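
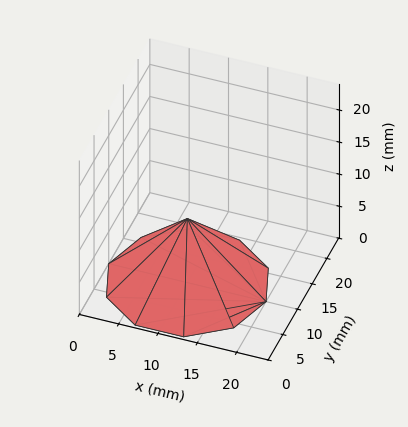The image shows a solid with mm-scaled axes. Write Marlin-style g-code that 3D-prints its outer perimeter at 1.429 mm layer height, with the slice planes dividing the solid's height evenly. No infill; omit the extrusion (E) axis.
Reading the render: the shape is a regular 10-sided pyramid, base circumscribed radius ≈ 10 mm, apex at z ≈ 10 mm (dimensions read to the nearest mm from the axis ticks). For the g-code, the solid's height is divided into equal slices at the stated Δz and each level perimeter traced with G1 moves after a G0 lift.

; perimeter-only toolpath
G21 ; units = mm
G90 ; absolute positioning
G28 ; home
; layer 1
G0 Z1.429
G0 X18.571 Y10.000
G1 X16.934 Y15.038
G1 X12.649 Y18.152
G1 X7.351 Y18.152
G1 X3.066 Y15.038
G1 X1.429 Y10.000
G1 X3.066 Y4.962
G1 X7.351 Y1.848
G1 X12.649 Y1.848
G1 X16.934 Y4.962
G1 X18.571 Y10.000
; layer 2
G0 Z2.857
G0 X17.143 Y10.000
G1 X15.779 Y14.199
G1 X12.207 Y16.794
G1 X7.793 Y16.794
G1 X4.221 Y14.199
G1 X2.857 Y10.000
G1 X4.221 Y5.801
G1 X7.793 Y3.206
G1 X12.207 Y3.206
G1 X15.779 Y5.801
G1 X17.143 Y10.000
; layer 3
G0 Z4.286
G0 X15.714 Y10.000
G1 X14.623 Y13.359
G1 X11.766 Y15.435
G1 X8.234 Y15.435
G1 X5.377 Y13.359
G1 X4.286 Y10.000
G1 X5.377 Y6.641
G1 X8.234 Y4.565
G1 X11.766 Y4.565
G1 X14.623 Y6.641
G1 X15.714 Y10.000
; layer 4
G0 Z5.714
G0 X14.286 Y10.000
G1 X13.467 Y12.519
G1 X11.324 Y14.076
G1 X8.676 Y14.076
G1 X6.533 Y12.519
G1 X5.714 Y10.000
G1 X6.533 Y7.481
G1 X8.676 Y5.924
G1 X11.324 Y5.924
G1 X13.467 Y7.481
G1 X14.286 Y10.000
; layer 5
G0 Z7.143
G0 X12.857 Y10.000
G1 X12.311 Y11.679
G1 X10.883 Y12.717
G1 X9.117 Y12.717
G1 X7.689 Y11.679
G1 X7.143 Y10.000
G1 X7.689 Y8.321
G1 X9.117 Y7.283
G1 X10.883 Y7.283
G1 X12.311 Y8.321
G1 X12.857 Y10.000
; layer 6
G0 Z8.571
G0 X11.429 Y10.000
G1 X11.156 Y10.840
G1 X10.441 Y11.359
G1 X9.559 Y11.359
G1 X8.844 Y10.840
G1 X8.571 Y10.000
G1 X8.844 Y9.160
G1 X9.559 Y8.641
G1 X10.441 Y8.641
G1 X11.156 Y9.160
G1 X11.429 Y10.000
M2 ; end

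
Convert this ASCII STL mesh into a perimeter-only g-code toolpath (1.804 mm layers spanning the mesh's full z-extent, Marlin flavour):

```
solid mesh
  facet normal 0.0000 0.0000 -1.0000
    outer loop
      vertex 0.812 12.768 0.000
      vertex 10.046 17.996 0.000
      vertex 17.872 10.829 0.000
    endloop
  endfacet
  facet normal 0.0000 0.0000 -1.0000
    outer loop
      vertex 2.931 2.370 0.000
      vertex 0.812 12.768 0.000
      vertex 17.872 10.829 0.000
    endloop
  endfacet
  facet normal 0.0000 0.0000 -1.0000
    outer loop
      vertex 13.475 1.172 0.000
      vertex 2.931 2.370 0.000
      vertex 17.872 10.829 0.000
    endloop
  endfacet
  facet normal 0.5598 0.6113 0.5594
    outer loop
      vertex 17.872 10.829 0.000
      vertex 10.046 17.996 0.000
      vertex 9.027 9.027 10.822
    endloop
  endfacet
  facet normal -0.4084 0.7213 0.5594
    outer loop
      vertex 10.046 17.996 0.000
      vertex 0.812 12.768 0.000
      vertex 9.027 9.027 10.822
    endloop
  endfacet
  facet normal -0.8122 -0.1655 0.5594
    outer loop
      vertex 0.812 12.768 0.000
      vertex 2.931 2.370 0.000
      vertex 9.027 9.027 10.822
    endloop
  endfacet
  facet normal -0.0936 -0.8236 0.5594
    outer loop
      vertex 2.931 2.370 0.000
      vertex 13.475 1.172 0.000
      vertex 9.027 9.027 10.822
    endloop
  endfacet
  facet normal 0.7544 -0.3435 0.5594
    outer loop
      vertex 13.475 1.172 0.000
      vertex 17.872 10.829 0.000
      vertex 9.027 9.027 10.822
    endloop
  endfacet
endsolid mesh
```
; perimeter-only toolpath
G21 ; units = mm
G90 ; absolute positioning
G28 ; home
; layer 1
G0 Z1.804
G0 X16.398 Y10.529
G1 X9.876 Y16.501
G1 X2.181 Y12.145
G1 X3.947 Y3.479
G1 X12.734 Y2.481
G1 X16.398 Y10.529
; layer 2
G0 Z3.607
G0 X14.924 Y10.228
G1 X9.706 Y15.006
G1 X3.550 Y11.521
G1 X4.963 Y4.589
G1 X11.992 Y3.790
G1 X14.924 Y10.228
; layer 3
G0 Z5.411
G0 X13.450 Y9.928
G1 X9.537 Y13.511
G1 X4.919 Y10.898
G1 X5.979 Y5.698
G1 X11.251 Y5.099
G1 X13.450 Y9.928
; layer 4
G0 Z7.215
G0 X11.975 Y9.628
G1 X9.367 Y12.017
G1 X6.289 Y10.274
G1 X6.995 Y6.808
G1 X10.510 Y6.409
G1 X11.975 Y9.628
; layer 5
G0 Z9.018
G0 X10.501 Y9.327
G1 X9.197 Y10.522
G1 X7.658 Y9.650
G1 X8.011 Y7.917
G1 X9.768 Y7.718
G1 X10.501 Y9.327
M2 ; end

The solid is a regular 5-sided pyramid, base circumscribed radius ≈ 9.03 mm, apex at z ≈ 10.8 mm. Slicing at Δz = 1.804 mm — 6 equal slices spanning the solid's height, so layer i sits at z = i·h/6 — gives 5 non-empty perimeters. Each is a 5-segment closed polygon; G0 lifts to the layer z and rapids to the start vertex, then G1 traces the edges. The cross-section shrinks linearly with z (the slice at the apex is degenerate and omitted).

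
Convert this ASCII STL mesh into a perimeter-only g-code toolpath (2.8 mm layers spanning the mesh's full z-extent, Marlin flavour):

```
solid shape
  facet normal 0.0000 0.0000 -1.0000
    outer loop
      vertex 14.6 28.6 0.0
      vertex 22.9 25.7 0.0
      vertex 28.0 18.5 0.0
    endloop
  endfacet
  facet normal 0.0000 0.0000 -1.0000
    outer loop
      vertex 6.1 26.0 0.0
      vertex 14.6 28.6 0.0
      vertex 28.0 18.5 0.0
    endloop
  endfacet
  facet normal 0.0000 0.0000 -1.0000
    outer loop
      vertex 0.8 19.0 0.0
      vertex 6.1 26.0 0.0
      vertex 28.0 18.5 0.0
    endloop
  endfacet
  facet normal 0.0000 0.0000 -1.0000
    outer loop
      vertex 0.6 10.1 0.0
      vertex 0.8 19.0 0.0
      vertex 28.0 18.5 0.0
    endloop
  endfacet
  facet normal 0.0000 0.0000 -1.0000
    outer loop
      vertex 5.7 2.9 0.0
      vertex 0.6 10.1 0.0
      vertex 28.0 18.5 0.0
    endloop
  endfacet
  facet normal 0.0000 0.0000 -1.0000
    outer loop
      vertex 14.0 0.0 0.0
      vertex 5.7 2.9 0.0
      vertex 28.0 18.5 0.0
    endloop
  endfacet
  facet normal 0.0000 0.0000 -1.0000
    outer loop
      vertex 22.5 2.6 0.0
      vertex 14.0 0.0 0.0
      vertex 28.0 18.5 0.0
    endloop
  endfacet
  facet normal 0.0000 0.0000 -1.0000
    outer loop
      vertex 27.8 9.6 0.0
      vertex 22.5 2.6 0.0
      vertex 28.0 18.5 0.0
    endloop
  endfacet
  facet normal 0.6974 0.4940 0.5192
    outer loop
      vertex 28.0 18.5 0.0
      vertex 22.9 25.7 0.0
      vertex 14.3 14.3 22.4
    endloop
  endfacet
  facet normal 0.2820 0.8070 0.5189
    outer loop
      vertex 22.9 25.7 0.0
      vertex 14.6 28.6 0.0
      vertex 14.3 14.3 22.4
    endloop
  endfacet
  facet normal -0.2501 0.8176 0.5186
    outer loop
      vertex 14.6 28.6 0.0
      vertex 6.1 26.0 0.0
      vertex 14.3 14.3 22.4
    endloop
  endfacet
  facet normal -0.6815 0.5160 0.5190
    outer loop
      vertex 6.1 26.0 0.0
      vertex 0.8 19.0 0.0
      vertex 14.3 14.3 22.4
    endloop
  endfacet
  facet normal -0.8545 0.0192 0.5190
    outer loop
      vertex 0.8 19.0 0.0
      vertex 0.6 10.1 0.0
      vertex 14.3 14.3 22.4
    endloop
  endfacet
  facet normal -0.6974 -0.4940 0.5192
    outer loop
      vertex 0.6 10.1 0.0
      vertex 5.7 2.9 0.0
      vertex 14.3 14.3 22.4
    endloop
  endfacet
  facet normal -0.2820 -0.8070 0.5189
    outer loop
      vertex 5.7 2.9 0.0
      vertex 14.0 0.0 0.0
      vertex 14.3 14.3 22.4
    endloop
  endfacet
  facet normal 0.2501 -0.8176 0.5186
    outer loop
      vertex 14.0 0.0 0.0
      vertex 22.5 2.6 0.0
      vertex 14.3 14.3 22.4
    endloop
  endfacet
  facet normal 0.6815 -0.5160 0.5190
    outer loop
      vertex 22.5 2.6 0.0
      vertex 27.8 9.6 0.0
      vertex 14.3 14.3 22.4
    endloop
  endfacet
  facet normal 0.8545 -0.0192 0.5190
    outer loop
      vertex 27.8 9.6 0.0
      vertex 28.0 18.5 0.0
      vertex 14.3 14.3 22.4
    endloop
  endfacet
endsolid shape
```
; perimeter-only toolpath
G21 ; units = mm
G90 ; absolute positioning
G28 ; home
; layer 1
G0 Z2.8
G0 X26.3 Y18.0
G1 X21.8 Y24.3
G1 X14.6 Y26.8
G1 X7.1 Y24.5
G1 X2.5 Y18.4
G1 X2.3 Y10.6
G1 X6.8 Y4.3
G1 X14.0 Y1.8
G1 X21.5 Y4.1
G1 X26.1 Y10.2
G1 X26.3 Y18.0
; layer 2
G0 Z5.6
G0 X24.6 Y17.4
G1 X20.7 Y22.8
G1 X14.5 Y25.0
G1 X8.1 Y23.1
G1 X4.2 Y17.8
G1 X4.0 Y11.1
G1 X7.9 Y5.8
G1 X14.1 Y3.6
G1 X20.4 Y5.5
G1 X24.4 Y10.8
G1 X24.6 Y17.4
; layer 3
G0 Z8.4
G0 X22.9 Y16.9
G1 X19.7 Y21.4
G1 X14.5 Y23.2
G1 X9.2 Y21.6
G1 X5.9 Y17.2
G1 X5.7 Y11.7
G1 X8.9 Y7.2
G1 X14.1 Y5.4
G1 X19.4 Y7.0
G1 X22.7 Y11.4
G1 X22.9 Y16.9
; layer 4
G0 Z11.2
G0 X21.1 Y16.4
G1 X18.6 Y20.0
G1 X14.4 Y21.5
G1 X10.2 Y20.1
G1 X7.6 Y16.6
G1 X7.5 Y12.2
G1 X10.0 Y8.6
G1 X14.2 Y7.2
G1 X18.4 Y8.5
G1 X21.1 Y11.9
G1 X21.1 Y16.4
; layer 5
G0 Z14.0
G0 X19.4 Y15.9
G1 X17.5 Y18.6
G1 X14.4 Y19.7
G1 X11.2 Y18.7
G1 X9.2 Y16.1
G1 X9.2 Y12.7
G1 X11.1 Y10.0
G1 X14.2 Y8.9
G1 X17.4 Y9.9
G1 X19.4 Y12.5
G1 X19.4 Y15.9
; layer 6
G0 Z16.8
G0 X17.7 Y15.4
G1 X16.5 Y17.2
G1 X14.4 Y17.9
G1 X12.2 Y17.2
G1 X10.9 Y15.5
G1 X10.9 Y13.2
G1 X12.2 Y11.4
G1 X14.2 Y10.7
G1 X16.4 Y11.4
G1 X17.7 Y13.1
G1 X17.7 Y15.4
; layer 7
G0 Z19.6
G0 X16.0 Y14.8
G1 X15.4 Y15.7
G1 X14.3 Y16.1
G1 X13.3 Y15.8
G1 X12.6 Y14.9
G1 X12.6 Y13.8
G1 X13.2 Y12.9
G1 X14.3 Y12.5
G1 X15.3 Y12.8
G1 X16.0 Y13.7
G1 X16.0 Y14.8
M2 ; end

The solid is a regular 10-sided pyramid, base circumscribed radius ≈ 14.3 mm, apex at z ≈ 22.4 mm. Slicing at Δz = 2.8 mm — 8 equal slices spanning the solid's height, so layer i sits at z = i·h/8 — gives 7 non-empty perimeters. Each is a 10-segment closed polygon; G0 lifts to the layer z and rapids to the start vertex, then G1 traces the edges. The cross-section shrinks linearly with z (the slice at the apex is degenerate and omitted).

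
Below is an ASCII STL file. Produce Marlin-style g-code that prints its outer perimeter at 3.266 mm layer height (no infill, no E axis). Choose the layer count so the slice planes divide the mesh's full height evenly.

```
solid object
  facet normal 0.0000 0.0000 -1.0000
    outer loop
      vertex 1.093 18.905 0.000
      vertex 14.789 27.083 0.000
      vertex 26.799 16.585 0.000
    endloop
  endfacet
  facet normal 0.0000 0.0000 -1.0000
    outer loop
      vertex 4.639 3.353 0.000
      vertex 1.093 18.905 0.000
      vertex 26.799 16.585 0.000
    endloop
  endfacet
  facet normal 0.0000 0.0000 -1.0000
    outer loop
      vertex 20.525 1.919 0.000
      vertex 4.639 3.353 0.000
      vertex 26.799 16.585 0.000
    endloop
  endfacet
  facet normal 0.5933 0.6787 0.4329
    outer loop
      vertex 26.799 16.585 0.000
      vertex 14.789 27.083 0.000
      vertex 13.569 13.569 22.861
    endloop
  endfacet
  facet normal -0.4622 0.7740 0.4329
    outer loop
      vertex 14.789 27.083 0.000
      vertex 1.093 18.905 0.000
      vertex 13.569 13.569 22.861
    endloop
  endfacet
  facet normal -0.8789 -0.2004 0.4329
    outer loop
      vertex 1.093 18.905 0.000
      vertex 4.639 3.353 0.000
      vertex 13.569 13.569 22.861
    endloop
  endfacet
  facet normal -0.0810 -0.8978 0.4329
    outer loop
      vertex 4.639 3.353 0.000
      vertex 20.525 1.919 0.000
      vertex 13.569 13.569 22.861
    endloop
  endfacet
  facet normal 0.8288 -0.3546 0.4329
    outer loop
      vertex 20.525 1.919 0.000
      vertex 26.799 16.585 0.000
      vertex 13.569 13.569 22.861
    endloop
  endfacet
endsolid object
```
; perimeter-only toolpath
G21 ; units = mm
G90 ; absolute positioning
G28 ; home
; layer 1
G0 Z3.266
G0 X24.909 Y16.154
G1 X14.615 Y25.152
G1 X2.875 Y18.143
G1 X5.915 Y4.812
G1 X19.531 Y3.583
G1 X24.909 Y16.154
; layer 2
G0 Z6.532
G0 X23.019 Y15.723
G1 X14.440 Y23.222
G1 X4.658 Y17.380
G1 X7.190 Y6.272
G1 X18.538 Y5.248
G1 X23.019 Y15.723
; layer 3
G0 Z9.798
G0 X21.129 Y15.292
G1 X14.266 Y21.291
G1 X6.440 Y16.618
G1 X8.466 Y7.731
G1 X17.544 Y6.912
G1 X21.129 Y15.292
; layer 4
G0 Z13.063
G0 X19.239 Y14.862
G1 X14.092 Y19.361
G1 X8.222 Y15.856
G1 X9.742 Y9.191
G1 X16.550 Y8.576
G1 X19.239 Y14.862
; layer 5
G0 Z16.329
G0 X17.349 Y14.431
G1 X13.918 Y17.430
G1 X10.004 Y15.094
G1 X11.018 Y10.650
G1 X15.556 Y10.240
G1 X17.349 Y14.431
; layer 6
G0 Z19.595
G0 X15.459 Y14.000
G1 X13.743 Y15.500
G1 X11.787 Y14.331
G1 X12.293 Y12.110
G1 X14.563 Y11.905
G1 X15.459 Y14.000
M2 ; end

The solid is a regular 5-sided pyramid, base circumscribed radius ≈ 13.6 mm, apex at z ≈ 22.9 mm. Slicing at Δz = 3.266 mm — 7 equal slices spanning the solid's height, so layer i sits at z = i·h/7 — gives 6 non-empty perimeters. Each is a 5-segment closed polygon; G0 lifts to the layer z and rapids to the start vertex, then G1 traces the edges. The cross-section shrinks linearly with z (the slice at the apex is degenerate and omitted).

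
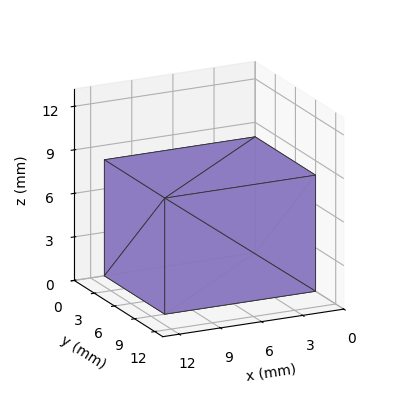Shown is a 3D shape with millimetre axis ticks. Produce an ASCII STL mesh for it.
Reading the render: the shape is a rectangular box, roughly 11 × 9 mm footprint and 8 mm tall (dimensions read to the nearest mm from the axis ticks). For the STL, each face is triangulated and given an outward normal.

solid part
  facet normal 0.0000 0.0000 -1.0000
    outer loop
      vertex 11.0 9.0 0.0
      vertex 11.0 0.0 0.0
      vertex 0.0 0.0 0.0
    endloop
  endfacet
  facet normal 0.0000 0.0000 -1.0000
    outer loop
      vertex 0.0 9.0 0.0
      vertex 11.0 9.0 0.0
      vertex 0.0 0.0 0.0
    endloop
  endfacet
  facet normal 0.0000 0.0000 1.0000
    outer loop
      vertex 0.0 0.0 8.0
      vertex 11.0 0.0 8.0
      vertex 11.0 9.0 8.0
    endloop
  endfacet
  facet normal 0.0000 0.0000 1.0000
    outer loop
      vertex 0.0 0.0 8.0
      vertex 11.0 9.0 8.0
      vertex 0.0 9.0 8.0
    endloop
  endfacet
  facet normal 0.0000 -1.0000 0.0000
    outer loop
      vertex 0.0 0.0 0.0
      vertex 11.0 0.0 0.0
      vertex 11.0 0.0 8.0
    endloop
  endfacet
  facet normal 0.0000 -1.0000 0.0000
    outer loop
      vertex 0.0 0.0 0.0
      vertex 11.0 0.0 8.0
      vertex 0.0 0.0 8.0
    endloop
  endfacet
  facet normal 0.0000 1.0000 0.0000
    outer loop
      vertex 11.0 9.0 8.0
      vertex 11.0 9.0 0.0
      vertex 0.0 9.0 0.0
    endloop
  endfacet
  facet normal 0.0000 1.0000 0.0000
    outer loop
      vertex 0.0 9.0 8.0
      vertex 11.0 9.0 8.0
      vertex 0.0 9.0 0.0
    endloop
  endfacet
  facet normal -1.0000 0.0000 0.0000
    outer loop
      vertex 0.0 9.0 8.0
      vertex 0.0 9.0 0.0
      vertex 0.0 0.0 0.0
    endloop
  endfacet
  facet normal -1.0000 0.0000 0.0000
    outer loop
      vertex 0.0 0.0 8.0
      vertex 0.0 9.0 8.0
      vertex 0.0 0.0 0.0
    endloop
  endfacet
  facet normal 1.0000 0.0000 0.0000
    outer loop
      vertex 11.0 0.0 0.0
      vertex 11.0 9.0 0.0
      vertex 11.0 9.0 8.0
    endloop
  endfacet
  facet normal 1.0000 0.0000 0.0000
    outer loop
      vertex 11.0 0.0 0.0
      vertex 11.0 9.0 8.0
      vertex 11.0 0.0 8.0
    endloop
  endfacet
endsolid part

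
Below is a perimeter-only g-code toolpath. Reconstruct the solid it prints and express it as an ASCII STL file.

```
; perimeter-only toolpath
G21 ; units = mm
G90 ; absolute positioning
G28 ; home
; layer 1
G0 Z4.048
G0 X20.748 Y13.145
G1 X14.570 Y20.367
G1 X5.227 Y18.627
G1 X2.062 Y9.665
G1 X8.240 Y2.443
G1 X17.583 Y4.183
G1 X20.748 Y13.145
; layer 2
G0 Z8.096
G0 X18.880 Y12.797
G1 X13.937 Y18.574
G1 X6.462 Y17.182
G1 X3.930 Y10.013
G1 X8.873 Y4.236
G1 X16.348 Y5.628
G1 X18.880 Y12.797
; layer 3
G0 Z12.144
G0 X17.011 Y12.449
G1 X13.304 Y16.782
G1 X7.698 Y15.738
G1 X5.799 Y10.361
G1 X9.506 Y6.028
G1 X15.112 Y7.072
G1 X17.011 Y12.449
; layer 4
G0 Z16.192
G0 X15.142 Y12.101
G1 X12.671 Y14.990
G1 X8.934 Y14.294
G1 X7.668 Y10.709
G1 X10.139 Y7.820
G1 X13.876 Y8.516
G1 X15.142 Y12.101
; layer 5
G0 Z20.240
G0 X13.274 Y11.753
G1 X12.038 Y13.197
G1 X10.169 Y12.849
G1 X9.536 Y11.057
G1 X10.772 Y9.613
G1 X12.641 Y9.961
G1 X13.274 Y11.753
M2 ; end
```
solid part
  facet normal 0.0000 0.0000 -1.0000
    outer loop
      vertex 3.991 20.071 0.000
      vertex 15.203 22.159 0.000
      vertex 22.617 13.493 0.000
    endloop
  endfacet
  facet normal 0.0000 0.0000 -1.0000
    outer loop
      vertex 0.193 9.317 0.000
      vertex 3.991 20.071 0.000
      vertex 22.617 13.493 0.000
    endloop
  endfacet
  facet normal 0.0000 0.0000 -1.0000
    outer loop
      vertex 7.607 0.651 0.000
      vertex 0.193 9.317 0.000
      vertex 22.617 13.493 0.000
    endloop
  endfacet
  facet normal 0.0000 0.0000 -1.0000
    outer loop
      vertex 18.819 2.739 0.000
      vertex 7.607 0.651 0.000
      vertex 22.617 13.493 0.000
    endloop
  endfacet
  facet normal 0.7039 0.6022 0.3767
    outer loop
      vertex 22.617 13.493 0.000
      vertex 15.203 22.159 0.000
      vertex 11.405 11.405 24.288
    endloop
  endfacet
  facet normal -0.1696 0.9107 0.3767
    outer loop
      vertex 15.203 22.159 0.000
      vertex 3.991 20.071 0.000
      vertex 11.405 11.405 24.288
    endloop
  endfacet
  facet normal -0.8735 0.3085 0.3767
    outer loop
      vertex 3.991 20.071 0.000
      vertex 0.193 9.317 0.000
      vertex 11.405 11.405 24.288
    endloop
  endfacet
  facet normal -0.7039 -0.6022 0.3767
    outer loop
      vertex 0.193 9.317 0.000
      vertex 7.607 0.651 0.000
      vertex 11.405 11.405 24.288
    endloop
  endfacet
  facet normal 0.1696 -0.9107 0.3767
    outer loop
      vertex 7.607 0.651 0.000
      vertex 18.819 2.739 0.000
      vertex 11.405 11.405 24.288
    endloop
  endfacet
  facet normal 0.8735 -0.3085 0.3767
    outer loop
      vertex 18.819 2.739 0.000
      vertex 22.617 13.493 0.000
      vertex 11.405 11.405 24.288
    endloop
  endfacet
endsolid part

The G0 Z moves step by Δz≈4.048 mm. The G1 loops shrink linearly with z, so the solid tapers from its base footprint up to z≈24.3. Closing with a flat bottom cap and the tapered top and triangulating gives 10 facets — a regular 6-sided pyramid, base circumscribed radius ≈ 11.4 mm, apex at z ≈ 24.3 mm.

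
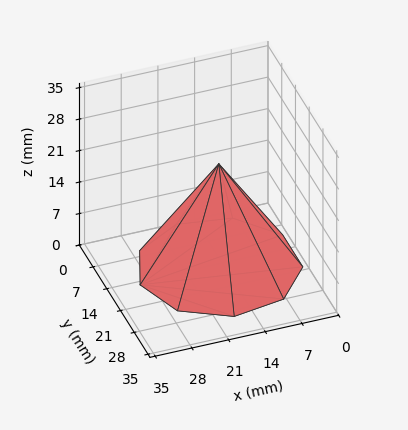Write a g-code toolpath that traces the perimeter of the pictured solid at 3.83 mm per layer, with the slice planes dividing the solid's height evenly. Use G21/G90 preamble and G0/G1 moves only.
Reading the render: the shape is a regular 9-sided pyramid, base circumscribed radius ≈ 15 mm, apex at z ≈ 23 mm (dimensions read to the nearest mm from the axis ticks). For the g-code, the solid's height is divided into equal slices at the stated Δz and each level perimeter traced with G1 moves after a G0 lift.

; perimeter-only toolpath
G21 ; units = mm
G90 ; absolute positioning
G28 ; home
; layer 1
G0 Z3.83
G0 X27.50 Y15.00
G1 X24.57 Y23.03
G1 X17.17 Y27.31
G1 X8.75 Y25.82
G1 X3.25 Y19.27
G1 X3.25 Y10.72
G1 X8.75 Y4.18
G1 X17.17 Y2.69
G1 X24.57 Y6.97
G1 X27.50 Y15.00
; layer 2
G0 Z7.67
G0 X25.00 Y15.00
G1 X22.66 Y21.43
G1 X16.73 Y24.85
G1 X10.00 Y23.66
G1 X5.60 Y18.42
G1 X5.60 Y11.58
G1 X10.00 Y6.34
G1 X16.73 Y5.15
G1 X22.66 Y8.57
G1 X25.00 Y15.00
; layer 3
G0 Z11.50
G0 X22.50 Y15.00
G1 X20.74 Y19.82
G1 X16.30 Y22.38
G1 X11.25 Y21.49
G1 X7.95 Y17.56
G1 X7.95 Y12.43
G1 X11.25 Y8.50
G1 X16.30 Y7.62
G1 X20.74 Y10.18
G1 X22.50 Y15.00
; layer 4
G0 Z15.33
G0 X20.00 Y15.00
G1 X18.83 Y18.21
G1 X15.87 Y19.92
G1 X12.50 Y19.33
G1 X10.30 Y16.71
G1 X10.30 Y13.29
G1 X12.50 Y10.67
G1 X15.87 Y10.08
G1 X18.83 Y11.79
G1 X20.00 Y15.00
; layer 5
G0 Z19.17
G0 X17.50 Y15.00
G1 X16.91 Y16.61
G1 X15.43 Y17.46
G1 X13.75 Y17.16
G1 X12.65 Y15.85
G1 X12.65 Y14.14
G1 X13.75 Y12.83
G1 X15.43 Y12.54
G1 X16.91 Y13.39
G1 X17.50 Y15.00
M2 ; end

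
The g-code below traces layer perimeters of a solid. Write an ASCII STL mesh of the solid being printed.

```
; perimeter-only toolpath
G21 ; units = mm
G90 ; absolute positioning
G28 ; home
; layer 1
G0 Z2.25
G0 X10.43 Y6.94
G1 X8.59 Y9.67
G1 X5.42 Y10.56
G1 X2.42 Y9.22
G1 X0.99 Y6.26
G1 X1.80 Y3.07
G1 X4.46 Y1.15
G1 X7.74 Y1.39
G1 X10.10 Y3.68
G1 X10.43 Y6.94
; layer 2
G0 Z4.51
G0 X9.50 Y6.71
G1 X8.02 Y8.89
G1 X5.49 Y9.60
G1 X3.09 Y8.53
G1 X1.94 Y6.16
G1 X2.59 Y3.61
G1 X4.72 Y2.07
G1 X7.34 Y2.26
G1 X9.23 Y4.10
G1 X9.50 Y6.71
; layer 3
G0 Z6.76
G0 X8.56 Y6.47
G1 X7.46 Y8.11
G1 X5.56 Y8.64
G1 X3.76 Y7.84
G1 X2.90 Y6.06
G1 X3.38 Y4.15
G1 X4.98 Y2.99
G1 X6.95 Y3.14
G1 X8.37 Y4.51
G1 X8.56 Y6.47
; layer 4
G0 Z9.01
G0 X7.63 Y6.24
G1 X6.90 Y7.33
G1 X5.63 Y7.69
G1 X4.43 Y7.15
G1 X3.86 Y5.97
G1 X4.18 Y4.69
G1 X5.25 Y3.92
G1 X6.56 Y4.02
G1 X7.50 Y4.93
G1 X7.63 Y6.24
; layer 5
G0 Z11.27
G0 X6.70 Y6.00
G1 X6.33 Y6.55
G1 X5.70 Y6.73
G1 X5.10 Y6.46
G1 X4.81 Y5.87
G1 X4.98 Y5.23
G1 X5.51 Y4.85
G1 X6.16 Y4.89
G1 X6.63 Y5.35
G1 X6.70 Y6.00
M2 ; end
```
solid part
  facet normal 0.0000 0.0000 -1.0000
    outer loop
      vertex 5.35 11.52 0.00
      vertex 9.15 10.45 0.00
      vertex 11.36 7.18 0.00
    endloop
  endfacet
  facet normal 0.0000 0.0000 -1.0000
    outer loop
      vertex 1.75 9.91 0.00
      vertex 5.35 11.52 0.00
      vertex 11.36 7.18 0.00
    endloop
  endfacet
  facet normal 0.0000 0.0000 -1.0000
    outer loop
      vertex 0.03 6.36 0.00
      vertex 1.75 9.91 0.00
      vertex 11.36 7.18 0.00
    endloop
  endfacet
  facet normal 0.0000 0.0000 -1.0000
    outer loop
      vertex 1.00 2.53 0.00
      vertex 0.03 6.36 0.00
      vertex 11.36 7.18 0.00
    endloop
  endfacet
  facet normal 0.0000 0.0000 -1.0000
    outer loop
      vertex 4.20 0.22 0.00
      vertex 1.00 2.53 0.00
      vertex 11.36 7.18 0.00
    endloop
  endfacet
  facet normal 0.0000 0.0000 -1.0000
    outer loop
      vertex 8.13 0.51 0.00
      vertex 4.20 0.22 0.00
      vertex 11.36 7.18 0.00
    endloop
  endfacet
  facet normal 0.0000 0.0000 -1.0000
    outer loop
      vertex 10.96 3.26 0.00
      vertex 8.13 0.51 0.00
      vertex 11.36 7.18 0.00
    endloop
  endfacet
  facet normal 0.7690 0.5197 0.3722
    outer loop
      vertex 11.36 7.18 0.00
      vertex 9.15 10.45 0.00
      vertex 5.77 5.77 13.52
    endloop
  endfacet
  facet normal 0.2516 0.8934 0.3722
    outer loop
      vertex 9.15 10.45 0.00
      vertex 5.35 11.52 0.00
      vertex 5.77 5.77 13.52
    endloop
  endfacet
  facet normal -0.3789 0.8473 0.3721
    outer loop
      vertex 5.35 11.52 0.00
      vertex 1.75 9.91 0.00
      vertex 5.77 5.77 13.52
    endloop
  endfacet
  facet normal -0.8353 0.4047 0.3723
    outer loop
      vertex 1.75 9.91 0.00
      vertex 0.03 6.36 0.00
      vertex 5.77 5.77 13.52
    endloop
  endfacet
  facet normal -0.8998 -0.2279 0.3721
    outer loop
      vertex 0.03 6.36 0.00
      vertex 1.00 2.53 0.00
      vertex 5.77 5.77 13.52
    endloop
  endfacet
  facet normal -0.5433 -0.7526 0.3720
    outer loop
      vertex 1.00 2.53 0.00
      vertex 4.20 0.22 0.00
      vertex 5.77 5.77 13.52
    endloop
  endfacet
  facet normal 0.0683 -0.9257 0.3721
    outer loop
      vertex 4.20 0.22 0.00
      vertex 8.13 0.51 0.00
      vertex 5.77 5.77 13.52
    endloop
  endfacet
  facet normal 0.6469 -0.6657 0.3719
    outer loop
      vertex 8.13 0.51 0.00
      vertex 10.96 3.26 0.00
      vertex 5.77 5.77 13.52
    endloop
  endfacet
  facet normal 0.9234 -0.0942 0.3720
    outer loop
      vertex 10.96 3.26 0.00
      vertex 11.36 7.18 0.00
      vertex 5.77 5.77 13.52
    endloop
  endfacet
endsolid part

The G0 Z moves step by Δz≈2.25 mm. The G1 loops shrink linearly with z, so the solid tapers from its base footprint up to z≈13.5. Closing with a flat bottom cap and the tapered top and triangulating gives 16 facets — a regular 9-sided pyramid, base circumscribed radius ≈ 5.77 mm, apex at z ≈ 13.5 mm.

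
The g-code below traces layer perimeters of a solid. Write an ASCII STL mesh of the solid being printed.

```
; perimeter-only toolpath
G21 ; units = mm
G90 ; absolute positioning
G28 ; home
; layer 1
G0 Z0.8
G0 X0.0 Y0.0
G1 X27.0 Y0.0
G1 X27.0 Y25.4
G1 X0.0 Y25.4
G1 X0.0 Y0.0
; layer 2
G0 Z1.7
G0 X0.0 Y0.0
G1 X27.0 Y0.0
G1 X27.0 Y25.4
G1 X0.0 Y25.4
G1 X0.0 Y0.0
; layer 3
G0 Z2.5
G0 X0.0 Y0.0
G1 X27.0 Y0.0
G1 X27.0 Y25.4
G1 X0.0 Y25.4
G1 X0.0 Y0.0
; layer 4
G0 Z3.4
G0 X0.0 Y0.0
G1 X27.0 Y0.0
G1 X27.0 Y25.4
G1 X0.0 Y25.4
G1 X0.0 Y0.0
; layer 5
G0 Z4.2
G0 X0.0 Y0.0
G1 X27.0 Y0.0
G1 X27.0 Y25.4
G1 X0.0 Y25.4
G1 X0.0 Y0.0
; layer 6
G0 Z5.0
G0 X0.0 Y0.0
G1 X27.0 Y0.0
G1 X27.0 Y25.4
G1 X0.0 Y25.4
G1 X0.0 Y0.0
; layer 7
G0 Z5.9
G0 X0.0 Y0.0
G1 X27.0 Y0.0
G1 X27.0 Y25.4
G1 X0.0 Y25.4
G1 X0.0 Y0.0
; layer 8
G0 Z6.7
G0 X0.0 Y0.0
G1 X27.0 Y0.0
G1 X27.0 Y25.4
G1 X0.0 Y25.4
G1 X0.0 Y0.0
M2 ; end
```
solid part
  facet normal 0.0000 0.0000 -1.0000
    outer loop
      vertex 27.0 25.4 0.0
      vertex 27.0 0.0 0.0
      vertex 0.0 0.0 0.0
    endloop
  endfacet
  facet normal 0.0000 0.0000 -1.0000
    outer loop
      vertex 0.0 25.4 0.0
      vertex 27.0 25.4 0.0
      vertex 0.0 0.0 0.0
    endloop
  endfacet
  facet normal 0.0000 0.0000 1.0000
    outer loop
      vertex 0.0 0.0 6.7
      vertex 27.0 0.0 6.7
      vertex 27.0 25.4 6.7
    endloop
  endfacet
  facet normal 0.0000 0.0000 1.0000
    outer loop
      vertex 0.0 0.0 6.7
      vertex 27.0 25.4 6.7
      vertex 0.0 25.4 6.7
    endloop
  endfacet
  facet normal 0.0000 -1.0000 0.0000
    outer loop
      vertex 0.0 0.0 0.0
      vertex 27.0 0.0 0.0
      vertex 27.0 0.0 6.7
    endloop
  endfacet
  facet normal 0.0000 -1.0000 0.0000
    outer loop
      vertex 0.0 0.0 0.0
      vertex 27.0 0.0 6.7
      vertex 0.0 0.0 6.7
    endloop
  endfacet
  facet normal 0.0000 1.0000 0.0000
    outer loop
      vertex 27.0 25.4 6.7
      vertex 27.0 25.4 0.0
      vertex 0.0 25.4 0.0
    endloop
  endfacet
  facet normal 0.0000 1.0000 0.0000
    outer loop
      vertex 0.0 25.4 6.7
      vertex 27.0 25.4 6.7
      vertex 0.0 25.4 0.0
    endloop
  endfacet
  facet normal -1.0000 0.0000 0.0000
    outer loop
      vertex 0.0 25.4 6.7
      vertex 0.0 25.4 0.0
      vertex 0.0 0.0 0.0
    endloop
  endfacet
  facet normal -1.0000 0.0000 0.0000
    outer loop
      vertex 0.0 0.0 6.7
      vertex 0.0 25.4 6.7
      vertex 0.0 0.0 0.0
    endloop
  endfacet
  facet normal 1.0000 0.0000 0.0000
    outer loop
      vertex 27.0 0.0 0.0
      vertex 27.0 25.4 0.0
      vertex 27.0 25.4 6.7
    endloop
  endfacet
  facet normal 1.0000 0.0000 0.0000
    outer loop
      vertex 27.0 0.0 0.0
      vertex 27.0 25.4 6.7
      vertex 27.0 0.0 6.7
    endloop
  endfacet
endsolid part

The G0 Z moves step by Δz≈0.8 mm. Every layer's G1 loop is the same polygon, so the solid is a straight extrusion of it from z=0 to z≈6.7. Closing with flat bottom and top caps and triangulating gives 12 facets — a rectangular box, roughly 27 × 25.4 mm footprint and 6.7 mm tall.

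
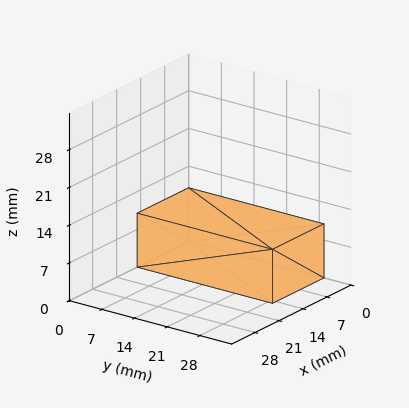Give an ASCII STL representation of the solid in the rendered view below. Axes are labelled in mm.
Reading the render: the shape is a rectangular box, roughly 15 × 29 mm footprint and 10 mm tall (dimensions read to the nearest mm from the axis ticks). For the STL, each face is triangulated and given an outward normal.

solid part
  facet normal 0.0000 0.0000 -1.0000
    outer loop
      vertex 15.00 29.00 0.00
      vertex 15.00 0.00 0.00
      vertex 0.00 0.00 0.00
    endloop
  endfacet
  facet normal 0.0000 0.0000 -1.0000
    outer loop
      vertex 0.00 29.00 0.00
      vertex 15.00 29.00 0.00
      vertex 0.00 0.00 0.00
    endloop
  endfacet
  facet normal 0.0000 0.0000 1.0000
    outer loop
      vertex 0.00 0.00 10.00
      vertex 15.00 0.00 10.00
      vertex 15.00 29.00 10.00
    endloop
  endfacet
  facet normal 0.0000 0.0000 1.0000
    outer loop
      vertex 0.00 0.00 10.00
      vertex 15.00 29.00 10.00
      vertex 0.00 29.00 10.00
    endloop
  endfacet
  facet normal 0.0000 -1.0000 0.0000
    outer loop
      vertex 0.00 0.00 0.00
      vertex 15.00 0.00 0.00
      vertex 15.00 0.00 10.00
    endloop
  endfacet
  facet normal 0.0000 -1.0000 0.0000
    outer loop
      vertex 0.00 0.00 0.00
      vertex 15.00 0.00 10.00
      vertex 0.00 0.00 10.00
    endloop
  endfacet
  facet normal 0.0000 1.0000 0.0000
    outer loop
      vertex 15.00 29.00 10.00
      vertex 15.00 29.00 0.00
      vertex 0.00 29.00 0.00
    endloop
  endfacet
  facet normal 0.0000 1.0000 0.0000
    outer loop
      vertex 0.00 29.00 10.00
      vertex 15.00 29.00 10.00
      vertex 0.00 29.00 0.00
    endloop
  endfacet
  facet normal -1.0000 0.0000 0.0000
    outer loop
      vertex 0.00 29.00 10.00
      vertex 0.00 29.00 0.00
      vertex 0.00 0.00 0.00
    endloop
  endfacet
  facet normal -1.0000 0.0000 0.0000
    outer loop
      vertex 0.00 0.00 10.00
      vertex 0.00 29.00 10.00
      vertex 0.00 0.00 0.00
    endloop
  endfacet
  facet normal 1.0000 0.0000 0.0000
    outer loop
      vertex 15.00 0.00 0.00
      vertex 15.00 29.00 0.00
      vertex 15.00 29.00 10.00
    endloop
  endfacet
  facet normal 1.0000 0.0000 0.0000
    outer loop
      vertex 15.00 0.00 0.00
      vertex 15.00 29.00 10.00
      vertex 15.00 0.00 10.00
    endloop
  endfacet
endsolid part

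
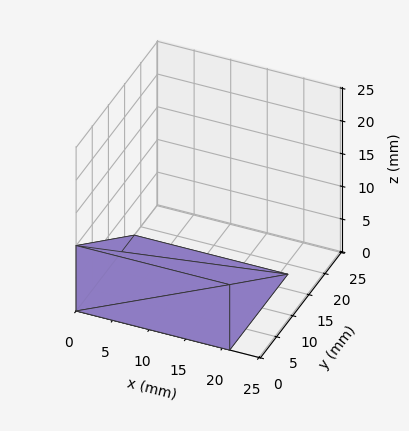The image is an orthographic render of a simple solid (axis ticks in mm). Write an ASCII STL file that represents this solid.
Reading the render: the shape is a wedge (ramp): 21 × 18 mm base, rising to 10 mm along the y=0 edge and sloping linearly to z=0 at y=18 (dimensions read to the nearest mm from the axis ticks). For the STL, each face is triangulated and given an outward normal.

solid part
  facet normal 0.0000 0.0000 -1.0000
    outer loop
      vertex 21.00 18.00 0.00
      vertex 21.00 0.00 0.00
      vertex 0.00 0.00 0.00
    endloop
  endfacet
  facet normal 0.0000 0.0000 -1.0000
    outer loop
      vertex 0.00 18.00 0.00
      vertex 21.00 18.00 0.00
      vertex 0.00 0.00 0.00
    endloop
  endfacet
  facet normal 0.0000 -1.0000 0.0000
    outer loop
      vertex 0.00 0.00 0.00
      vertex 21.00 0.00 0.00
      vertex 21.00 0.00 10.00
    endloop
  endfacet
  facet normal 0.0000 -1.0000 0.0000
    outer loop
      vertex 0.00 0.00 0.00
      vertex 21.00 0.00 10.00
      vertex 0.00 0.00 10.00
    endloop
  endfacet
  facet normal 0.0000 0.4856 0.8742
    outer loop
      vertex 0.00 0.00 10.00
      vertex 21.00 0.00 10.00
      vertex 21.00 18.00 0.00
    endloop
  endfacet
  facet normal 0.0000 0.4856 0.8742
    outer loop
      vertex 0.00 0.00 10.00
      vertex 21.00 18.00 0.00
      vertex 0.00 18.00 0.00
    endloop
  endfacet
  facet normal -1.0000 0.0000 0.0000
    outer loop
      vertex 0.00 0.00 10.00
      vertex 0.00 18.00 0.00
      vertex 0.00 0.00 0.00
    endloop
  endfacet
  facet normal 1.0000 0.0000 0.0000
    outer loop
      vertex 21.00 0.00 0.00
      vertex 21.00 18.00 0.00
      vertex 21.00 0.00 10.00
    endloop
  endfacet
endsolid part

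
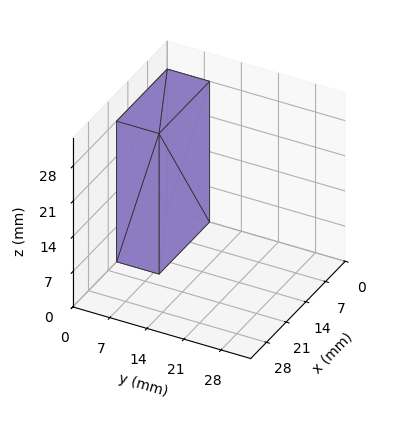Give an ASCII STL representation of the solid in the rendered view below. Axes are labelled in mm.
Reading the render: the shape is a rectangular box, roughly 18 × 8 mm footprint and 28 mm tall (dimensions read to the nearest mm from the axis ticks). For the STL, each face is triangulated and given an outward normal.

solid part
  facet normal 0.0000 0.0000 -1.0000
    outer loop
      vertex 18.00 8.00 0.00
      vertex 18.00 0.00 0.00
      vertex 0.00 0.00 0.00
    endloop
  endfacet
  facet normal 0.0000 0.0000 -1.0000
    outer loop
      vertex 0.00 8.00 0.00
      vertex 18.00 8.00 0.00
      vertex 0.00 0.00 0.00
    endloop
  endfacet
  facet normal 0.0000 0.0000 1.0000
    outer loop
      vertex 0.00 0.00 28.00
      vertex 18.00 0.00 28.00
      vertex 18.00 8.00 28.00
    endloop
  endfacet
  facet normal 0.0000 0.0000 1.0000
    outer loop
      vertex 0.00 0.00 28.00
      vertex 18.00 8.00 28.00
      vertex 0.00 8.00 28.00
    endloop
  endfacet
  facet normal 0.0000 -1.0000 0.0000
    outer loop
      vertex 0.00 0.00 0.00
      vertex 18.00 0.00 0.00
      vertex 18.00 0.00 28.00
    endloop
  endfacet
  facet normal 0.0000 -1.0000 0.0000
    outer loop
      vertex 0.00 0.00 0.00
      vertex 18.00 0.00 28.00
      vertex 0.00 0.00 28.00
    endloop
  endfacet
  facet normal 0.0000 1.0000 0.0000
    outer loop
      vertex 18.00 8.00 28.00
      vertex 18.00 8.00 0.00
      vertex 0.00 8.00 0.00
    endloop
  endfacet
  facet normal 0.0000 1.0000 0.0000
    outer loop
      vertex 0.00 8.00 28.00
      vertex 18.00 8.00 28.00
      vertex 0.00 8.00 0.00
    endloop
  endfacet
  facet normal -1.0000 0.0000 0.0000
    outer loop
      vertex 0.00 8.00 28.00
      vertex 0.00 8.00 0.00
      vertex 0.00 0.00 0.00
    endloop
  endfacet
  facet normal -1.0000 0.0000 0.0000
    outer loop
      vertex 0.00 0.00 28.00
      vertex 0.00 8.00 28.00
      vertex 0.00 0.00 0.00
    endloop
  endfacet
  facet normal 1.0000 0.0000 0.0000
    outer loop
      vertex 18.00 0.00 0.00
      vertex 18.00 8.00 0.00
      vertex 18.00 8.00 28.00
    endloop
  endfacet
  facet normal 1.0000 0.0000 0.0000
    outer loop
      vertex 18.00 0.00 0.00
      vertex 18.00 8.00 28.00
      vertex 18.00 0.00 28.00
    endloop
  endfacet
endsolid part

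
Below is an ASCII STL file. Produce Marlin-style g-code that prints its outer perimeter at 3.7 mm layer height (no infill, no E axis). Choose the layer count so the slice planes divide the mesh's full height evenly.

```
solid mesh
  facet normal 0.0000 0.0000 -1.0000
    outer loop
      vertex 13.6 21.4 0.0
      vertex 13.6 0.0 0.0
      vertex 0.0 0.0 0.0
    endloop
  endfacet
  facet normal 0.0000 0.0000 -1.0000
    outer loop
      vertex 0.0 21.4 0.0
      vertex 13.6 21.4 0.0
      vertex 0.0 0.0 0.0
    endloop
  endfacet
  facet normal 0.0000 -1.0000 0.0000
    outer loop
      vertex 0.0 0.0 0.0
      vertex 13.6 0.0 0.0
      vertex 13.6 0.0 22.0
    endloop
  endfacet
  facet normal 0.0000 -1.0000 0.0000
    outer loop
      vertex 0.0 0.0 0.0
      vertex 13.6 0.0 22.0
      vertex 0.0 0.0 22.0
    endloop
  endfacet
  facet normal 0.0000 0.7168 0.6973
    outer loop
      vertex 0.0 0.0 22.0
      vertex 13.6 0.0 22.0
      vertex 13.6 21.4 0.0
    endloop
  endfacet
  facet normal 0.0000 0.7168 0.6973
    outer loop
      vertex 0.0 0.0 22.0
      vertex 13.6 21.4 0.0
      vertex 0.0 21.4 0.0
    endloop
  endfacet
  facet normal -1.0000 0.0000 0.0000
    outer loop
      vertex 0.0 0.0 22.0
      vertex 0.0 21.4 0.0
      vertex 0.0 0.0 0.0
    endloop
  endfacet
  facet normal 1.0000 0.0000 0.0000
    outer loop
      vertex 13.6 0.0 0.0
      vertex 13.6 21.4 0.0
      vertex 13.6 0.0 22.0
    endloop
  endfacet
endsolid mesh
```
; perimeter-only toolpath
G21 ; units = mm
G90 ; absolute positioning
G28 ; home
; layer 1
G0 Z3.7
G0 X0.0 Y0.0
G1 X13.6 Y0.0
G1 X13.6 Y17.8
G1 X0.0 Y17.8
G1 X0.0 Y0.0
; layer 2
G0 Z7.3
G0 X0.0 Y0.0
G1 X13.6 Y0.0
G1 X13.6 Y14.3
G1 X0.0 Y14.3
G1 X0.0 Y0.0
; layer 3
G0 Z11.0
G0 X0.0 Y0.0
G1 X13.6 Y0.0
G1 X13.6 Y10.7
G1 X0.0 Y10.7
G1 X0.0 Y0.0
; layer 4
G0 Z14.7
G0 X0.0 Y0.0
G1 X13.6 Y0.0
G1 X13.6 Y7.1
G1 X0.0 Y7.1
G1 X0.0 Y0.0
; layer 5
G0 Z18.3
G0 X0.0 Y0.0
G1 X13.6 Y0.0
G1 X13.6 Y3.6
G1 X0.0 Y3.6
G1 X0.0 Y0.0
M2 ; end

The solid is a wedge (ramp): 13.6 × 21.4 mm base, rising to 22 mm along the y=0 edge and sloping linearly to z=0 at y=21.4. Slicing at Δz = 3.7 mm — 6 equal slices spanning the solid's height, so layer i sits at z = i·h/6 — gives 5 non-empty perimeters. Each is a 4-segment closed polygon; G0 lifts to the layer z and rapids to the start vertex, then G1 traces the edges. The cross-section shrinks linearly with z (the slice at the apex is degenerate and omitted).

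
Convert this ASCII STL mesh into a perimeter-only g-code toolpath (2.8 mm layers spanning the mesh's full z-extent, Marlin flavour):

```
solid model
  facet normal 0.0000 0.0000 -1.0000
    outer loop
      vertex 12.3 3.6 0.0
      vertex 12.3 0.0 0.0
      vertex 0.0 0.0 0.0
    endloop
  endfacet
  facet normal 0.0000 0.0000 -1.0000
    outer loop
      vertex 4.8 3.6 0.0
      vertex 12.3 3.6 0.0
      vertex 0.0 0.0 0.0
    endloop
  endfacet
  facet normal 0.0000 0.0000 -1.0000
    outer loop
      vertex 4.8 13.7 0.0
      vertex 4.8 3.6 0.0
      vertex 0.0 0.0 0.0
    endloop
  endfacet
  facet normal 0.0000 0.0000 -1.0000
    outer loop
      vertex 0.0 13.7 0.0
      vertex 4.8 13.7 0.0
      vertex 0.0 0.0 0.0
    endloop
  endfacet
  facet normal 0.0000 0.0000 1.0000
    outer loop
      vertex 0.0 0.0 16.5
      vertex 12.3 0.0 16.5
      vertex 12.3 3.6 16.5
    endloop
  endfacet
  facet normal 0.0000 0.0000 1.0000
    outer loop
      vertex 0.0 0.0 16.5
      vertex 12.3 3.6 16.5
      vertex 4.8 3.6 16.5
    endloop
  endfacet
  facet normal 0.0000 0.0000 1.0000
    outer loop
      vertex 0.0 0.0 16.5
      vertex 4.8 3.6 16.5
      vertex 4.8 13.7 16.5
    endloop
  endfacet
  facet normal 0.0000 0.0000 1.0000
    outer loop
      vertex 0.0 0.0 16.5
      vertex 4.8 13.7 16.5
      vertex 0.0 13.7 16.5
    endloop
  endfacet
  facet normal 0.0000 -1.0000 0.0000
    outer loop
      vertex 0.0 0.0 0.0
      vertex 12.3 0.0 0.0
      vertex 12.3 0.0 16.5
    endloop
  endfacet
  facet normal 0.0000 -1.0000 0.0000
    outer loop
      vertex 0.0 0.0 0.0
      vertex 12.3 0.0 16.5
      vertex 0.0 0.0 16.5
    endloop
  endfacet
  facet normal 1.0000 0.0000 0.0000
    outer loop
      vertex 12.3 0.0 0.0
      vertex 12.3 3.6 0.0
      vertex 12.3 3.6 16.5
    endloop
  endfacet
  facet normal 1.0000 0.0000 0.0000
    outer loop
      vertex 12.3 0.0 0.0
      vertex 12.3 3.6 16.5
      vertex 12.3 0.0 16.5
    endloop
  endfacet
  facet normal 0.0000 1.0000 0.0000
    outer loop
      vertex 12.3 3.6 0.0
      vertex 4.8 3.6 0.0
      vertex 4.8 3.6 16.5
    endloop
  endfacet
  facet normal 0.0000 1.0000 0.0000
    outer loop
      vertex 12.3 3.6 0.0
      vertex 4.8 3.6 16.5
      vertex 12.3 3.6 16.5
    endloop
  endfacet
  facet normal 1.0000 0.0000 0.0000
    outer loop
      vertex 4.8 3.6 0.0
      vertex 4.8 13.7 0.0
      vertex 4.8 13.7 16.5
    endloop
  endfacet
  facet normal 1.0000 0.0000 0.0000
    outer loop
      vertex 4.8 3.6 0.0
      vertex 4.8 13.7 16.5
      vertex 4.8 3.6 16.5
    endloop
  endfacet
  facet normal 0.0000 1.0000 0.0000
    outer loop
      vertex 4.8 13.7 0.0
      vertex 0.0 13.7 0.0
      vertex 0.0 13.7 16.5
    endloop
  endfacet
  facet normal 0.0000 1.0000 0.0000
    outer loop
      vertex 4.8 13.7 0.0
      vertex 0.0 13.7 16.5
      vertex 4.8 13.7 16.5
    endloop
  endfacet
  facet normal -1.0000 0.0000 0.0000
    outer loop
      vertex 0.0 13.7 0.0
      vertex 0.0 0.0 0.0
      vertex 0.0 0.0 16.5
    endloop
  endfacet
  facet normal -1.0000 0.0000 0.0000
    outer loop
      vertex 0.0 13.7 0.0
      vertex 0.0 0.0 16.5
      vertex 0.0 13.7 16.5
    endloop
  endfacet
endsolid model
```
; perimeter-only toolpath
G21 ; units = mm
G90 ; absolute positioning
G28 ; home
; layer 1
G0 Z2.8
G0 X0.0 Y0.0
G1 X12.3 Y0.0
G1 X12.3 Y3.6
G1 X4.8 Y3.6
G1 X4.8 Y13.7
G1 X0.0 Y13.7
G1 X0.0 Y0.0
; layer 2
G0 Z5.5
G0 X0.0 Y0.0
G1 X12.3 Y0.0
G1 X12.3 Y3.6
G1 X4.8 Y3.6
G1 X4.8 Y13.7
G1 X0.0 Y13.7
G1 X0.0 Y0.0
; layer 3
G0 Z8.2
G0 X0.0 Y0.0
G1 X12.3 Y0.0
G1 X12.3 Y3.6
G1 X4.8 Y3.6
G1 X4.8 Y13.7
G1 X0.0 Y13.7
G1 X0.0 Y0.0
; layer 4
G0 Z11.0
G0 X0.0 Y0.0
G1 X12.3 Y0.0
G1 X12.3 Y3.6
G1 X4.8 Y3.6
G1 X4.8 Y13.7
G1 X0.0 Y13.7
G1 X0.0 Y0.0
; layer 5
G0 Z13.8
G0 X0.0 Y0.0
G1 X12.3 Y0.0
G1 X12.3 Y3.6
G1 X4.8 Y3.6
G1 X4.8 Y13.7
G1 X0.0 Y13.7
G1 X0.0 Y0.0
; layer 6
G0 Z16.5
G0 X0.0 Y0.0
G1 X12.3 Y0.0
G1 X12.3 Y3.6
G1 X4.8 Y3.6
G1 X4.8 Y13.7
G1 X0.0 Y13.7
G1 X0.0 Y0.0
M2 ; end

The solid is an L-shaped prism: outer 12.3 × 13.7 mm, arm thicknesses ≈ 3.6 mm (horizontal) and 4.8 mm (vertical), extruded 16.5 mm in z. Slicing at Δz = 2.8 mm — 6 equal slices spanning the solid's height, so layer i sits at z = i·h/6 — gives 6 non-empty perimeters. Each is a 6-segment closed polygon; G0 lifts to the layer z and rapids to the start vertex, then G1 traces the edges.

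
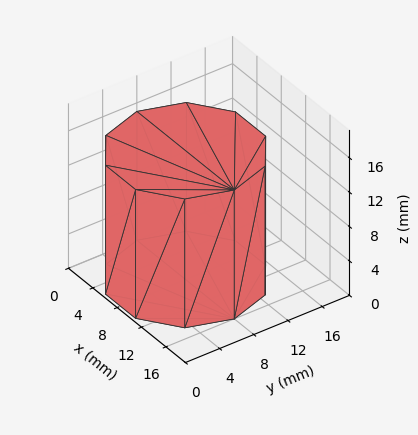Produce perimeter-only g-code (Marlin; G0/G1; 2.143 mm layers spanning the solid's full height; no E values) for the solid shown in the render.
Reading the render: the shape is a regular 10-sided prism (a cylinder approximated with 10 flat sides), circumscribed radius ≈ 8 mm, height ≈ 15 mm (dimensions read to the nearest mm from the axis ticks). For the g-code, the solid's height is divided into equal slices at the stated Δz and each level perimeter traced with G1 moves after a G0 lift.

; perimeter-only toolpath
G21 ; units = mm
G90 ; absolute positioning
G28 ; home
; layer 1
G0 Z2.143
G0 X16.000 Y8.000
G1 X14.472 Y12.702
G1 X10.472 Y15.608
G1 X5.528 Y15.608
G1 X1.528 Y12.702
G1 X0.000 Y8.000
G1 X1.528 Y3.298
G1 X5.528 Y0.392
G1 X10.472 Y0.392
G1 X14.472 Y3.298
G1 X16.000 Y8.000
; layer 2
G0 Z4.286
G0 X16.000 Y8.000
G1 X14.472 Y12.702
G1 X10.472 Y15.608
G1 X5.528 Y15.608
G1 X1.528 Y12.702
G1 X0.000 Y8.000
G1 X1.528 Y3.298
G1 X5.528 Y0.392
G1 X10.472 Y0.392
G1 X14.472 Y3.298
G1 X16.000 Y8.000
; layer 3
G0 Z6.429
G0 X16.000 Y8.000
G1 X14.472 Y12.702
G1 X10.472 Y15.608
G1 X5.528 Y15.608
G1 X1.528 Y12.702
G1 X0.000 Y8.000
G1 X1.528 Y3.298
G1 X5.528 Y0.392
G1 X10.472 Y0.392
G1 X14.472 Y3.298
G1 X16.000 Y8.000
; layer 4
G0 Z8.571
G0 X16.000 Y8.000
G1 X14.472 Y12.702
G1 X10.472 Y15.608
G1 X5.528 Y15.608
G1 X1.528 Y12.702
G1 X0.000 Y8.000
G1 X1.528 Y3.298
G1 X5.528 Y0.392
G1 X10.472 Y0.392
G1 X14.472 Y3.298
G1 X16.000 Y8.000
; layer 5
G0 Z10.714
G0 X16.000 Y8.000
G1 X14.472 Y12.702
G1 X10.472 Y15.608
G1 X5.528 Y15.608
G1 X1.528 Y12.702
G1 X0.000 Y8.000
G1 X1.528 Y3.298
G1 X5.528 Y0.392
G1 X10.472 Y0.392
G1 X14.472 Y3.298
G1 X16.000 Y8.000
; layer 6
G0 Z12.857
G0 X16.000 Y8.000
G1 X14.472 Y12.702
G1 X10.472 Y15.608
G1 X5.528 Y15.608
G1 X1.528 Y12.702
G1 X0.000 Y8.000
G1 X1.528 Y3.298
G1 X5.528 Y0.392
G1 X10.472 Y0.392
G1 X14.472 Y3.298
G1 X16.000 Y8.000
; layer 7
G0 Z15.000
G0 X16.000 Y8.000
G1 X14.472 Y12.702
G1 X10.472 Y15.608
G1 X5.528 Y15.608
G1 X1.528 Y12.702
G1 X0.000 Y8.000
G1 X1.528 Y3.298
G1 X5.528 Y0.392
G1 X10.472 Y0.392
G1 X14.472 Y3.298
G1 X16.000 Y8.000
M2 ; end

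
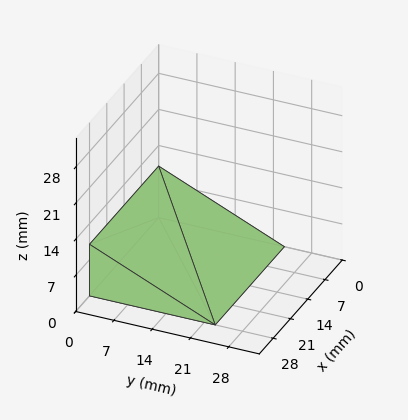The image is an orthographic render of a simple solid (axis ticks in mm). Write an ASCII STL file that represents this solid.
Reading the render: the shape is a wedge (ramp): 28 × 23 mm base, rising to 10 mm along the y=0 edge and sloping linearly to z=0 at y=23 (dimensions read to the nearest mm from the axis ticks). For the STL, each face is triangulated and given an outward normal.

solid part
  facet normal 0.0000 0.0000 -1.0000
    outer loop
      vertex 28.0 23.0 0.0
      vertex 28.0 0.0 0.0
      vertex 0.0 0.0 0.0
    endloop
  endfacet
  facet normal 0.0000 0.0000 -1.0000
    outer loop
      vertex 0.0 23.0 0.0
      vertex 28.0 23.0 0.0
      vertex 0.0 0.0 0.0
    endloop
  endfacet
  facet normal 0.0000 -1.0000 0.0000
    outer loop
      vertex 0.0 0.0 0.0
      vertex 28.0 0.0 0.0
      vertex 28.0 0.0 10.0
    endloop
  endfacet
  facet normal 0.0000 -1.0000 0.0000
    outer loop
      vertex 0.0 0.0 0.0
      vertex 28.0 0.0 10.0
      vertex 0.0 0.0 10.0
    endloop
  endfacet
  facet normal 0.0000 0.3987 0.9171
    outer loop
      vertex 0.0 0.0 10.0
      vertex 28.0 0.0 10.0
      vertex 28.0 23.0 0.0
    endloop
  endfacet
  facet normal 0.0000 0.3987 0.9171
    outer loop
      vertex 0.0 0.0 10.0
      vertex 28.0 23.0 0.0
      vertex 0.0 23.0 0.0
    endloop
  endfacet
  facet normal -1.0000 0.0000 0.0000
    outer loop
      vertex 0.0 0.0 10.0
      vertex 0.0 23.0 0.0
      vertex 0.0 0.0 0.0
    endloop
  endfacet
  facet normal 1.0000 0.0000 0.0000
    outer loop
      vertex 28.0 0.0 0.0
      vertex 28.0 23.0 0.0
      vertex 28.0 0.0 10.0
    endloop
  endfacet
endsolid part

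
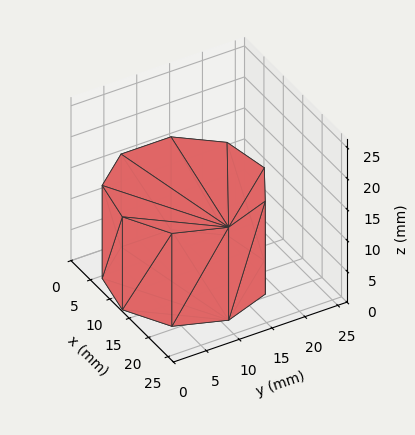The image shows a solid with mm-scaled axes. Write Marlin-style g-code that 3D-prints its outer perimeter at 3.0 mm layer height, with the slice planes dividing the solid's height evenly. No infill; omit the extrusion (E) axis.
Reading the render: the shape is a regular 9-sided prism (a cylinder approximated with 9 flat sides), circumscribed radius ≈ 11 mm, height ≈ 15 mm (dimensions read to the nearest mm from the axis ticks). For the g-code, the solid's height is divided into equal slices at the stated Δz and each level perimeter traced with G1 moves after a G0 lift.

; perimeter-only toolpath
G21 ; units = mm
G90 ; absolute positioning
G28 ; home
; layer 1
G0 Z3.0
G0 X22.0 Y11.0
G1 X19.4 Y18.1
G1 X12.9 Y21.8
G1 X5.5 Y20.5
G1 X0.7 Y14.8
G1 X0.7 Y7.2
G1 X5.5 Y1.5
G1 X12.9 Y0.2
G1 X19.4 Y3.9
G1 X22.0 Y11.0
; layer 2
G0 Z6.0
G0 X22.0 Y11.0
G1 X19.4 Y18.1
G1 X12.9 Y21.8
G1 X5.5 Y20.5
G1 X0.7 Y14.8
G1 X0.7 Y7.2
G1 X5.5 Y1.5
G1 X12.9 Y0.2
G1 X19.4 Y3.9
G1 X22.0 Y11.0
; layer 3
G0 Z9.0
G0 X22.0 Y11.0
G1 X19.4 Y18.1
G1 X12.9 Y21.8
G1 X5.5 Y20.5
G1 X0.7 Y14.8
G1 X0.7 Y7.2
G1 X5.5 Y1.5
G1 X12.9 Y0.2
G1 X19.4 Y3.9
G1 X22.0 Y11.0
; layer 4
G0 Z12.0
G0 X22.0 Y11.0
G1 X19.4 Y18.1
G1 X12.9 Y21.8
G1 X5.5 Y20.5
G1 X0.7 Y14.8
G1 X0.7 Y7.2
G1 X5.5 Y1.5
G1 X12.9 Y0.2
G1 X19.4 Y3.9
G1 X22.0 Y11.0
; layer 5
G0 Z15.0
G0 X22.0 Y11.0
G1 X19.4 Y18.1
G1 X12.9 Y21.8
G1 X5.5 Y20.5
G1 X0.7 Y14.8
G1 X0.7 Y7.2
G1 X5.5 Y1.5
G1 X12.9 Y0.2
G1 X19.4 Y3.9
G1 X22.0 Y11.0
M2 ; end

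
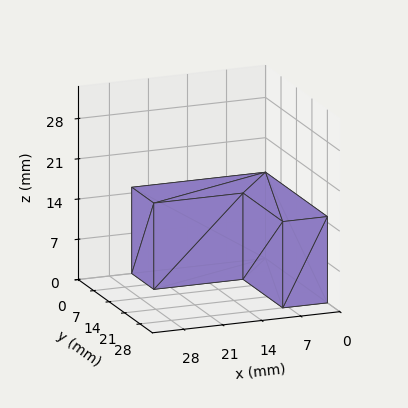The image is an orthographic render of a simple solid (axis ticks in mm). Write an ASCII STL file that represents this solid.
Reading the render: the shape is an L-shaped prism: outer 24 × 28 mm, arm thicknesses ≈ 10 mm (horizontal) and 8 mm (vertical), extruded 15 mm in z (dimensions read to the nearest mm from the axis ticks). For the STL, each face is triangulated and given an outward normal.

solid part
  facet normal 0.0000 0.0000 -1.0000
    outer loop
      vertex 24.0 10.0 0.0
      vertex 24.0 0.0 0.0
      vertex 0.0 0.0 0.0
    endloop
  endfacet
  facet normal 0.0000 0.0000 -1.0000
    outer loop
      vertex 8.0 10.0 0.0
      vertex 24.0 10.0 0.0
      vertex 0.0 0.0 0.0
    endloop
  endfacet
  facet normal 0.0000 0.0000 -1.0000
    outer loop
      vertex 8.0 28.0 0.0
      vertex 8.0 10.0 0.0
      vertex 0.0 0.0 0.0
    endloop
  endfacet
  facet normal 0.0000 0.0000 -1.0000
    outer loop
      vertex 0.0 28.0 0.0
      vertex 8.0 28.0 0.0
      vertex 0.0 0.0 0.0
    endloop
  endfacet
  facet normal 0.0000 0.0000 1.0000
    outer loop
      vertex 0.0 0.0 15.0
      vertex 24.0 0.0 15.0
      vertex 24.0 10.0 15.0
    endloop
  endfacet
  facet normal 0.0000 0.0000 1.0000
    outer loop
      vertex 0.0 0.0 15.0
      vertex 24.0 10.0 15.0
      vertex 8.0 10.0 15.0
    endloop
  endfacet
  facet normal 0.0000 0.0000 1.0000
    outer loop
      vertex 0.0 0.0 15.0
      vertex 8.0 10.0 15.0
      vertex 8.0 28.0 15.0
    endloop
  endfacet
  facet normal 0.0000 0.0000 1.0000
    outer loop
      vertex 0.0 0.0 15.0
      vertex 8.0 28.0 15.0
      vertex 0.0 28.0 15.0
    endloop
  endfacet
  facet normal 0.0000 -1.0000 0.0000
    outer loop
      vertex 0.0 0.0 0.0
      vertex 24.0 0.0 0.0
      vertex 24.0 0.0 15.0
    endloop
  endfacet
  facet normal 0.0000 -1.0000 0.0000
    outer loop
      vertex 0.0 0.0 0.0
      vertex 24.0 0.0 15.0
      vertex 0.0 0.0 15.0
    endloop
  endfacet
  facet normal 1.0000 0.0000 0.0000
    outer loop
      vertex 24.0 0.0 0.0
      vertex 24.0 10.0 0.0
      vertex 24.0 10.0 15.0
    endloop
  endfacet
  facet normal 1.0000 0.0000 0.0000
    outer loop
      vertex 24.0 0.0 0.0
      vertex 24.0 10.0 15.0
      vertex 24.0 0.0 15.0
    endloop
  endfacet
  facet normal 0.0000 1.0000 0.0000
    outer loop
      vertex 24.0 10.0 0.0
      vertex 8.0 10.0 0.0
      vertex 8.0 10.0 15.0
    endloop
  endfacet
  facet normal 0.0000 1.0000 0.0000
    outer loop
      vertex 24.0 10.0 0.0
      vertex 8.0 10.0 15.0
      vertex 24.0 10.0 15.0
    endloop
  endfacet
  facet normal 1.0000 0.0000 0.0000
    outer loop
      vertex 8.0 10.0 0.0
      vertex 8.0 28.0 0.0
      vertex 8.0 28.0 15.0
    endloop
  endfacet
  facet normal 1.0000 0.0000 0.0000
    outer loop
      vertex 8.0 10.0 0.0
      vertex 8.0 28.0 15.0
      vertex 8.0 10.0 15.0
    endloop
  endfacet
  facet normal 0.0000 1.0000 0.0000
    outer loop
      vertex 8.0 28.0 0.0
      vertex 0.0 28.0 0.0
      vertex 0.0 28.0 15.0
    endloop
  endfacet
  facet normal 0.0000 1.0000 0.0000
    outer loop
      vertex 8.0 28.0 0.0
      vertex 0.0 28.0 15.0
      vertex 8.0 28.0 15.0
    endloop
  endfacet
  facet normal -1.0000 0.0000 0.0000
    outer loop
      vertex 0.0 28.0 0.0
      vertex 0.0 0.0 0.0
      vertex 0.0 0.0 15.0
    endloop
  endfacet
  facet normal -1.0000 0.0000 0.0000
    outer loop
      vertex 0.0 28.0 0.0
      vertex 0.0 0.0 15.0
      vertex 0.0 28.0 15.0
    endloop
  endfacet
endsolid part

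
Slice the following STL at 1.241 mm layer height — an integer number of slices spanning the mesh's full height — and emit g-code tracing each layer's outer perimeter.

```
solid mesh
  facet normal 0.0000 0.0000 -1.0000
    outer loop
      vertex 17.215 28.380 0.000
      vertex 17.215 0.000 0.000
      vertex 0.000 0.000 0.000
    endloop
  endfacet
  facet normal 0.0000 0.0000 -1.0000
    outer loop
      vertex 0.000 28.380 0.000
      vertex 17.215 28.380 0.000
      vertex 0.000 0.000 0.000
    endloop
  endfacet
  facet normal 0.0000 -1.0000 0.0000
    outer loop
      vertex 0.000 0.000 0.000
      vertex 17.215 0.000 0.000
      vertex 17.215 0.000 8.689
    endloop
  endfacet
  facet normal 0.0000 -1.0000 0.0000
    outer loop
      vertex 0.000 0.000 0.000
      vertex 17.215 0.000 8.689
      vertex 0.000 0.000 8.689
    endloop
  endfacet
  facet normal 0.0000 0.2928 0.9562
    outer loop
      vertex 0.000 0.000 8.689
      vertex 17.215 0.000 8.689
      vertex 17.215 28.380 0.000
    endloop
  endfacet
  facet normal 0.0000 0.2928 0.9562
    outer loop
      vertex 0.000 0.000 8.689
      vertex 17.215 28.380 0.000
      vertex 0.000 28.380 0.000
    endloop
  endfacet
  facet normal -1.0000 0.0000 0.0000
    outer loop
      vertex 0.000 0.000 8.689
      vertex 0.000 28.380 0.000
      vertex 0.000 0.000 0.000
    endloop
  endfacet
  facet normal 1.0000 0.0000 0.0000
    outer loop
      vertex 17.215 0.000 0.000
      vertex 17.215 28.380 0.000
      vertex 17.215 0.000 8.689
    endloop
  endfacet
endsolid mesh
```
; perimeter-only toolpath
G21 ; units = mm
G90 ; absolute positioning
G28 ; home
; layer 1
G0 Z1.241
G0 X0.000 Y0.000
G1 X17.215 Y0.000
G1 X17.215 Y24.326
G1 X0.000 Y24.326
G1 X0.000 Y0.000
; layer 2
G0 Z2.483
G0 X0.000 Y0.000
G1 X17.215 Y0.000
G1 X17.215 Y20.271
G1 X0.000 Y20.271
G1 X0.000 Y0.000
; layer 3
G0 Z3.724
G0 X0.000 Y0.000
G1 X17.215 Y0.000
G1 X17.215 Y16.217
G1 X0.000 Y16.217
G1 X0.000 Y0.000
; layer 4
G0 Z4.965
G0 X0.000 Y0.000
G1 X17.215 Y0.000
G1 X17.215 Y12.163
G1 X0.000 Y12.163
G1 X0.000 Y0.000
; layer 5
G0 Z6.206
G0 X0.000 Y0.000
G1 X17.215 Y0.000
G1 X17.215 Y8.109
G1 X0.000 Y8.109
G1 X0.000 Y0.000
; layer 6
G0 Z7.448
G0 X0.000 Y0.000
G1 X17.215 Y0.000
G1 X17.215 Y4.054
G1 X0.000 Y4.054
G1 X0.000 Y0.000
M2 ; end

The solid is a wedge (ramp): 17.2 × 28.4 mm base, rising to 8.69 mm along the y=0 edge and sloping linearly to z=0 at y=28.4. Slicing at Δz = 1.241 mm — 7 equal slices spanning the solid's height, so layer i sits at z = i·h/7 — gives 6 non-empty perimeters. Each is a 4-segment closed polygon; G0 lifts to the layer z and rapids to the start vertex, then G1 traces the edges. The cross-section shrinks linearly with z (the slice at the apex is degenerate and omitted).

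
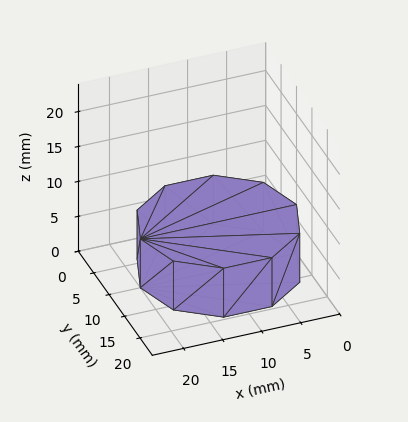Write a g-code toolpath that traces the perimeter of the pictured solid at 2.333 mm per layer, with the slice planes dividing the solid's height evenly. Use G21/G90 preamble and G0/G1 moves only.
Reading the render: the shape is a regular 10-sided prism (a cylinder approximated with 10 flat sides), circumscribed radius ≈ 10 mm, height ≈ 7 mm (dimensions read to the nearest mm from the axis ticks). For the g-code, the solid's height is divided into equal slices at the stated Δz and each level perimeter traced with G1 moves after a G0 lift.

; perimeter-only toolpath
G21 ; units = mm
G90 ; absolute positioning
G28 ; home
; layer 1
G0 Z2.333
G0 X20.000 Y10.000
G1 X18.090 Y15.878
G1 X13.090 Y19.511
G1 X6.910 Y19.511
G1 X1.910 Y15.878
G1 X0.000 Y10.000
G1 X1.910 Y4.122
G1 X6.910 Y0.489
G1 X13.090 Y0.489
G1 X18.090 Y4.122
G1 X20.000 Y10.000
; layer 2
G0 Z4.667
G0 X20.000 Y10.000
G1 X18.090 Y15.878
G1 X13.090 Y19.511
G1 X6.910 Y19.511
G1 X1.910 Y15.878
G1 X0.000 Y10.000
G1 X1.910 Y4.122
G1 X6.910 Y0.489
G1 X13.090 Y0.489
G1 X18.090 Y4.122
G1 X20.000 Y10.000
; layer 3
G0 Z7.000
G0 X20.000 Y10.000
G1 X18.090 Y15.878
G1 X13.090 Y19.511
G1 X6.910 Y19.511
G1 X1.910 Y15.878
G1 X0.000 Y10.000
G1 X1.910 Y4.122
G1 X6.910 Y0.489
G1 X13.090 Y0.489
G1 X18.090 Y4.122
G1 X20.000 Y10.000
M2 ; end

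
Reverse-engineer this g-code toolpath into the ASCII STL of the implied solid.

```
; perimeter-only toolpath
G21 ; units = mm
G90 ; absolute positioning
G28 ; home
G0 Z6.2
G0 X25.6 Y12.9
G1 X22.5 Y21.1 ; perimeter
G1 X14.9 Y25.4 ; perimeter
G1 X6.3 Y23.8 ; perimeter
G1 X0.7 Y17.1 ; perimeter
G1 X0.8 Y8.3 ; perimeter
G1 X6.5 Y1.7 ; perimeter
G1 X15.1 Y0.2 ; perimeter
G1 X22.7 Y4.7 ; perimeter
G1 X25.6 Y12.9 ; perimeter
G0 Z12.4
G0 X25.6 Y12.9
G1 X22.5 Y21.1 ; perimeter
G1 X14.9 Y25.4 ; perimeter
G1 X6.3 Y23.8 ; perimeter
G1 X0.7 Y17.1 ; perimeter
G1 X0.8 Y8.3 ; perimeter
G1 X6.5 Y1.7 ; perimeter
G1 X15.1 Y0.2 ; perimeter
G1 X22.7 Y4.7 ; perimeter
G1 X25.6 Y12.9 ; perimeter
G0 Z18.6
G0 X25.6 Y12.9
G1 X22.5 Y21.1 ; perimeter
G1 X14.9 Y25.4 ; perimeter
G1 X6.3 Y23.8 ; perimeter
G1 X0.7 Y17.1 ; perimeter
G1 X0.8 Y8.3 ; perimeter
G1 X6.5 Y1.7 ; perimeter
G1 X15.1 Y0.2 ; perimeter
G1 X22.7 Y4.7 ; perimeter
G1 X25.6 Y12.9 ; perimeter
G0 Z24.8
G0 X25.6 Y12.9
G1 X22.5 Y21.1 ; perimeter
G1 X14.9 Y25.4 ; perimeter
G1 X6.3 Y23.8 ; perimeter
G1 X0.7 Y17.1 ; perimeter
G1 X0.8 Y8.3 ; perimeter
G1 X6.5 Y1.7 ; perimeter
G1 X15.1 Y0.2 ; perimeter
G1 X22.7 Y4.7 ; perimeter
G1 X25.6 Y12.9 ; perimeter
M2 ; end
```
solid part
  facet normal 0.0000 0.0000 -1.0000
    outer loop
      vertex 14.9 25.4 0.0
      vertex 22.5 21.1 0.0
      vertex 25.6 12.9 0.0
    endloop
  endfacet
  facet normal 0.0000 0.0000 -1.0000
    outer loop
      vertex 6.3 23.8 0.0
      vertex 14.9 25.4 0.0
      vertex 25.6 12.9 0.0
    endloop
  endfacet
  facet normal 0.0000 0.0000 -1.0000
    outer loop
      vertex 0.7 17.1 0.0
      vertex 6.3 23.8 0.0
      vertex 25.6 12.9 0.0
    endloop
  endfacet
  facet normal 0.0000 0.0000 -1.0000
    outer loop
      vertex 0.8 8.3 0.0
      vertex 0.7 17.1 0.0
      vertex 25.6 12.9 0.0
    endloop
  endfacet
  facet normal 0.0000 0.0000 -1.0000
    outer loop
      vertex 6.5 1.7 0.0
      vertex 0.8 8.3 0.0
      vertex 25.6 12.9 0.0
    endloop
  endfacet
  facet normal 0.0000 0.0000 -1.0000
    outer loop
      vertex 15.1 0.2 0.0
      vertex 6.5 1.7 0.0
      vertex 25.6 12.9 0.0
    endloop
  endfacet
  facet normal 0.0000 0.0000 -1.0000
    outer loop
      vertex 22.7 4.7 0.0
      vertex 15.1 0.2 0.0
      vertex 25.6 12.9 0.0
    endloop
  endfacet
  facet normal 0.0000 0.0000 1.0000
    outer loop
      vertex 25.6 12.9 24.8
      vertex 22.5 21.1 24.8
      vertex 14.9 25.4 24.8
    endloop
  endfacet
  facet normal 0.0000 0.0000 1.0000
    outer loop
      vertex 25.6 12.9 24.8
      vertex 14.9 25.4 24.8
      vertex 6.3 23.8 24.8
    endloop
  endfacet
  facet normal 0.0000 0.0000 1.0000
    outer loop
      vertex 25.6 12.9 24.8
      vertex 6.3 23.8 24.8
      vertex 0.7 17.1 24.8
    endloop
  endfacet
  facet normal 0.0000 0.0000 1.0000
    outer loop
      vertex 25.6 12.9 24.8
      vertex 0.7 17.1 24.8
      vertex 0.8 8.3 24.8
    endloop
  endfacet
  facet normal 0.0000 0.0000 1.0000
    outer loop
      vertex 25.6 12.9 24.8
      vertex 0.8 8.3 24.8
      vertex 6.5 1.7 24.8
    endloop
  endfacet
  facet normal 0.0000 0.0000 1.0000
    outer loop
      vertex 25.6 12.9 24.8
      vertex 6.5 1.7 24.8
      vertex 15.1 0.2 24.8
    endloop
  endfacet
  facet normal 0.0000 0.0000 1.0000
    outer loop
      vertex 25.6 12.9 24.8
      vertex 15.1 0.2 24.8
      vertex 22.7 4.7 24.8
    endloop
  endfacet
  facet normal 0.9354 0.3536 0.0000
    outer loop
      vertex 25.6 12.9 0.0
      vertex 22.5 21.1 0.0
      vertex 22.5 21.1 24.8
    endloop
  endfacet
  facet normal 0.9354 0.3536 0.0000
    outer loop
      vertex 25.6 12.9 0.0
      vertex 22.5 21.1 24.8
      vertex 25.6 12.9 24.8
    endloop
  endfacet
  facet normal 0.4924 0.8703 0.0000
    outer loop
      vertex 22.5 21.1 0.0
      vertex 14.9 25.4 0.0
      vertex 14.9 25.4 24.8
    endloop
  endfacet
  facet normal 0.4924 0.8703 0.0000
    outer loop
      vertex 22.5 21.1 0.0
      vertex 14.9 25.4 24.8
      vertex 22.5 21.1 24.8
    endloop
  endfacet
  facet normal -0.1829 0.9831 0.0000
    outer loop
      vertex 14.9 25.4 0.0
      vertex 6.3 23.8 0.0
      vertex 6.3 23.8 24.8
    endloop
  endfacet
  facet normal -0.1829 0.9831 0.0000
    outer loop
      vertex 14.9 25.4 0.0
      vertex 6.3 23.8 24.8
      vertex 14.9 25.4 24.8
    endloop
  endfacet
  facet normal -0.7673 0.6413 0.0000
    outer loop
      vertex 6.3 23.8 0.0
      vertex 0.7 17.1 0.0
      vertex 0.7 17.1 24.8
    endloop
  endfacet
  facet normal -0.7673 0.6413 0.0000
    outer loop
      vertex 6.3 23.8 0.0
      vertex 0.7 17.1 24.8
      vertex 6.3 23.8 24.8
    endloop
  endfacet
  facet normal -0.9999 -0.0114 0.0000
    outer loop
      vertex 0.7 17.1 0.0
      vertex 0.8 8.3 0.0
      vertex 0.8 8.3 24.8
    endloop
  endfacet
  facet normal -0.9999 -0.0114 0.0000
    outer loop
      vertex 0.7 17.1 0.0
      vertex 0.8 8.3 24.8
      vertex 0.7 17.1 24.8
    endloop
  endfacet
  facet normal -0.7568 -0.6536 0.0000
    outer loop
      vertex 0.8 8.3 0.0
      vertex 6.5 1.7 0.0
      vertex 6.5 1.7 24.8
    endloop
  endfacet
  facet normal -0.7568 -0.6536 0.0000
    outer loop
      vertex 0.8 8.3 0.0
      vertex 6.5 1.7 24.8
      vertex 0.8 8.3 24.8
    endloop
  endfacet
  facet normal -0.1718 -0.9851 0.0000
    outer loop
      vertex 6.5 1.7 0.0
      vertex 15.1 0.2 0.0
      vertex 15.1 0.2 24.8
    endloop
  endfacet
  facet normal -0.1718 -0.9851 0.0000
    outer loop
      vertex 6.5 1.7 0.0
      vertex 15.1 0.2 24.8
      vertex 6.5 1.7 24.8
    endloop
  endfacet
  facet normal 0.5095 -0.8605 0.0000
    outer loop
      vertex 15.1 0.2 0.0
      vertex 22.7 4.7 0.0
      vertex 22.7 4.7 24.8
    endloop
  endfacet
  facet normal 0.5095 -0.8605 0.0000
    outer loop
      vertex 15.1 0.2 0.0
      vertex 22.7 4.7 24.8
      vertex 15.1 0.2 24.8
    endloop
  endfacet
  facet normal 0.9428 -0.3334 0.0000
    outer loop
      vertex 22.7 4.7 0.0
      vertex 25.6 12.9 0.0
      vertex 25.6 12.9 24.8
    endloop
  endfacet
  facet normal 0.9428 -0.3334 0.0000
    outer loop
      vertex 22.7 4.7 0.0
      vertex 25.6 12.9 24.8
      vertex 22.7 4.7 24.8
    endloop
  endfacet
endsolid part

The G0 Z moves step by Δz≈6.2 mm. Every layer's G1 loop is the same polygon, so the solid is a straight extrusion of it from z=0 to z≈24.8. Closing with flat bottom and top caps and triangulating gives 32 facets — a regular 9-sided prism (a cylinder approximated with 9 flat sides), circumscribed radius ≈ 12.8 mm, height ≈ 24.8 mm.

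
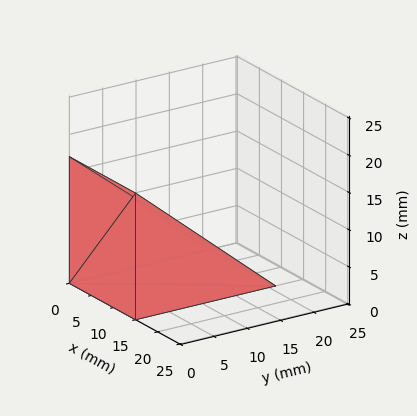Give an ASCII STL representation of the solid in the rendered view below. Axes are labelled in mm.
Reading the render: the shape is a wedge (ramp): 15 × 21 mm base, rising to 17 mm along the y=0 edge and sloping linearly to z=0 at y=21 (dimensions read to the nearest mm from the axis ticks). For the STL, each face is triangulated and given an outward normal.

solid part
  facet normal 0.0000 0.0000 -1.0000
    outer loop
      vertex 15.00 21.00 0.00
      vertex 15.00 0.00 0.00
      vertex 0.00 0.00 0.00
    endloop
  endfacet
  facet normal 0.0000 0.0000 -1.0000
    outer loop
      vertex 0.00 21.00 0.00
      vertex 15.00 21.00 0.00
      vertex 0.00 0.00 0.00
    endloop
  endfacet
  facet normal 0.0000 -1.0000 0.0000
    outer loop
      vertex 0.00 0.00 0.00
      vertex 15.00 0.00 0.00
      vertex 15.00 0.00 17.00
    endloop
  endfacet
  facet normal 0.0000 -1.0000 0.0000
    outer loop
      vertex 0.00 0.00 0.00
      vertex 15.00 0.00 17.00
      vertex 0.00 0.00 17.00
    endloop
  endfacet
  facet normal 0.0000 0.6292 0.7772
    outer loop
      vertex 0.00 0.00 17.00
      vertex 15.00 0.00 17.00
      vertex 15.00 21.00 0.00
    endloop
  endfacet
  facet normal 0.0000 0.6292 0.7772
    outer loop
      vertex 0.00 0.00 17.00
      vertex 15.00 21.00 0.00
      vertex 0.00 21.00 0.00
    endloop
  endfacet
  facet normal -1.0000 0.0000 0.0000
    outer loop
      vertex 0.00 0.00 17.00
      vertex 0.00 21.00 0.00
      vertex 0.00 0.00 0.00
    endloop
  endfacet
  facet normal 1.0000 0.0000 0.0000
    outer loop
      vertex 15.00 0.00 0.00
      vertex 15.00 21.00 0.00
      vertex 15.00 0.00 17.00
    endloop
  endfacet
endsolid part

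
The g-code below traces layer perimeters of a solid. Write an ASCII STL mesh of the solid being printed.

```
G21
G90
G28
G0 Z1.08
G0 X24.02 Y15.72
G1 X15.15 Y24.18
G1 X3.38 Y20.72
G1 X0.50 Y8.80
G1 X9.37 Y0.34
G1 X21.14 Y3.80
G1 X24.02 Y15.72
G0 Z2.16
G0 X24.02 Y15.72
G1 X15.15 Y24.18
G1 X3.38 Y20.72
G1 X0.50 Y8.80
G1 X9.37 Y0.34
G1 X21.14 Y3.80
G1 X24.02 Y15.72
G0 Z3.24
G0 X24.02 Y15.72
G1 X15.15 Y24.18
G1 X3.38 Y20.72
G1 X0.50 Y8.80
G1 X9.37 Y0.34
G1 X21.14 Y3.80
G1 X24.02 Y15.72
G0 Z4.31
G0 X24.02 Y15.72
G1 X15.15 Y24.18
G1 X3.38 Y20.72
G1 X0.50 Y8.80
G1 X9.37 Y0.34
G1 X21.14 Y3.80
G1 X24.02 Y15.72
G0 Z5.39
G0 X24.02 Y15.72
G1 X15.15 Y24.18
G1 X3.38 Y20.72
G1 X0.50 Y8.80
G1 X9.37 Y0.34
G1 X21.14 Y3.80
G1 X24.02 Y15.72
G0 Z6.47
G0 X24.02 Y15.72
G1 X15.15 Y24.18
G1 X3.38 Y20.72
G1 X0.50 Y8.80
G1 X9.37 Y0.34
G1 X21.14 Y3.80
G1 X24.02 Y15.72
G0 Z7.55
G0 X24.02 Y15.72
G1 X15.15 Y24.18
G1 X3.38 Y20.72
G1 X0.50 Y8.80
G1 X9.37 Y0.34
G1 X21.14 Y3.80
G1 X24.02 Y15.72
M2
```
solid part
  facet normal 0.0000 0.0000 -1.0000
    outer loop
      vertex 3.38 20.72 0.00
      vertex 15.15 24.18 0.00
      vertex 24.02 15.72 0.00
    endloop
  endfacet
  facet normal 0.0000 0.0000 -1.0000
    outer loop
      vertex 0.50 8.80 0.00
      vertex 3.38 20.72 0.00
      vertex 24.02 15.72 0.00
    endloop
  endfacet
  facet normal 0.0000 0.0000 -1.0000
    outer loop
      vertex 9.37 0.34 0.00
      vertex 0.50 8.80 0.00
      vertex 24.02 15.72 0.00
    endloop
  endfacet
  facet normal 0.0000 0.0000 -1.0000
    outer loop
      vertex 21.14 3.80 0.00
      vertex 9.37 0.34 0.00
      vertex 24.02 15.72 0.00
    endloop
  endfacet
  facet normal 0.0000 0.0000 1.0000
    outer loop
      vertex 24.02 15.72 7.55
      vertex 15.15 24.18 7.55
      vertex 3.38 20.72 7.55
    endloop
  endfacet
  facet normal 0.0000 0.0000 1.0000
    outer loop
      vertex 24.02 15.72 7.55
      vertex 3.38 20.72 7.55
      vertex 0.50 8.80 7.55
    endloop
  endfacet
  facet normal 0.0000 0.0000 1.0000
    outer loop
      vertex 24.02 15.72 7.55
      vertex 0.50 8.80 7.55
      vertex 9.37 0.34 7.55
    endloop
  endfacet
  facet normal 0.0000 0.0000 1.0000
    outer loop
      vertex 24.02 15.72 7.55
      vertex 9.37 0.34 7.55
      vertex 21.14 3.80 7.55
    endloop
  endfacet
  facet normal 0.6902 0.7236 0.0000
    outer loop
      vertex 24.02 15.72 0.00
      vertex 15.15 24.18 0.00
      vertex 15.15 24.18 7.55
    endloop
  endfacet
  facet normal 0.6902 0.7236 0.0000
    outer loop
      vertex 24.02 15.72 0.00
      vertex 15.15 24.18 7.55
      vertex 24.02 15.72 7.55
    endloop
  endfacet
  facet normal -0.2820 0.9594 0.0000
    outer loop
      vertex 15.15 24.18 0.00
      vertex 3.38 20.72 0.00
      vertex 3.38 20.72 7.55
    endloop
  endfacet
  facet normal -0.2820 0.9594 0.0000
    outer loop
      vertex 15.15 24.18 0.00
      vertex 3.38 20.72 7.55
      vertex 15.15 24.18 7.55
    endloop
  endfacet
  facet normal -0.9720 0.2349 0.0000
    outer loop
      vertex 3.38 20.72 0.00
      vertex 0.50 8.80 0.00
      vertex 0.50 8.80 7.55
    endloop
  endfacet
  facet normal -0.9720 0.2349 0.0000
    outer loop
      vertex 3.38 20.72 0.00
      vertex 0.50 8.80 7.55
      vertex 3.38 20.72 7.55
    endloop
  endfacet
  facet normal -0.6902 -0.7236 0.0000
    outer loop
      vertex 0.50 8.80 0.00
      vertex 9.37 0.34 0.00
      vertex 9.37 0.34 7.55
    endloop
  endfacet
  facet normal -0.6902 -0.7236 0.0000
    outer loop
      vertex 0.50 8.80 0.00
      vertex 9.37 0.34 7.55
      vertex 0.50 8.80 7.55
    endloop
  endfacet
  facet normal 0.2820 -0.9594 0.0000
    outer loop
      vertex 9.37 0.34 0.00
      vertex 21.14 3.80 0.00
      vertex 21.14 3.80 7.55
    endloop
  endfacet
  facet normal 0.2820 -0.9594 0.0000
    outer loop
      vertex 9.37 0.34 0.00
      vertex 21.14 3.80 7.55
      vertex 9.37 0.34 7.55
    endloop
  endfacet
  facet normal 0.9720 -0.2349 0.0000
    outer loop
      vertex 21.14 3.80 0.00
      vertex 24.02 15.72 0.00
      vertex 24.02 15.72 7.55
    endloop
  endfacet
  facet normal 0.9720 -0.2349 0.0000
    outer loop
      vertex 21.14 3.80 0.00
      vertex 24.02 15.72 7.55
      vertex 21.14 3.80 7.55
    endloop
  endfacet
endsolid part

The G0 Z moves step by Δz≈1.08 mm. Every layer's G1 loop is the same polygon, so the solid is a straight extrusion of it from z=0 to z≈7.55. Closing with flat bottom and top caps and triangulating gives 20 facets — a regular 6-sided prism (a cylinder approximated with 6 flat sides), circumscribed radius ≈ 12.3 mm, height ≈ 7.55 mm.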